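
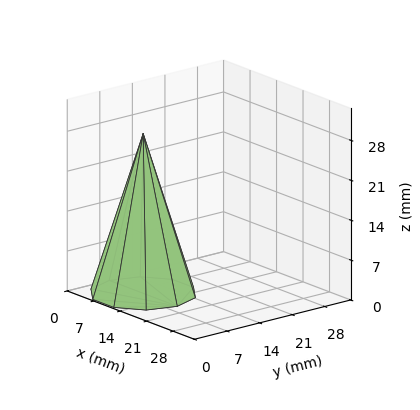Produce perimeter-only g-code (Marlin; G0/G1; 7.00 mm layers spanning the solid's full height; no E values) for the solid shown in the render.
Reading the render: the shape is a regular 10-sided pyramid, base circumscribed radius ≈ 9 mm, apex at z ≈ 28 mm (dimensions read to the nearest mm from the axis ticks). For the g-code, the solid's height is divided into equal slices at the stated Δz and each level perimeter traced with G1 moves after a G0 lift.

; perimeter-only toolpath
G21 ; units = mm
G90 ; absolute positioning
G28 ; home
; layer 1
G0 Z7.00
G0 X15.75 Y9.00
G1 X14.46 Y12.97
G1 X11.08 Y15.42
G1 X6.92 Y15.42
G1 X3.54 Y12.97
G1 X2.25 Y9.00
G1 X3.54 Y5.03
G1 X6.92 Y2.58
G1 X11.08 Y2.58
G1 X14.46 Y5.03
G1 X15.75 Y9.00
; layer 2
G0 Z14.00
G0 X13.50 Y9.00
G1 X12.64 Y11.64
G1 X10.39 Y13.28
G1 X7.61 Y13.28
G1 X5.36 Y11.64
G1 X4.50 Y9.00
G1 X5.36 Y6.36
G1 X7.61 Y4.72
G1 X10.39 Y4.72
G1 X12.64 Y6.36
G1 X13.50 Y9.00
; layer 3
G0 Z21.00
G0 X11.25 Y9.00
G1 X10.82 Y10.32
G1 X9.70 Y11.14
G1 X8.30 Y11.14
G1 X7.18 Y10.32
G1 X6.75 Y9.00
G1 X7.18 Y7.68
G1 X8.30 Y6.86
G1 X9.70 Y6.86
G1 X10.82 Y7.68
G1 X11.25 Y9.00
M2 ; end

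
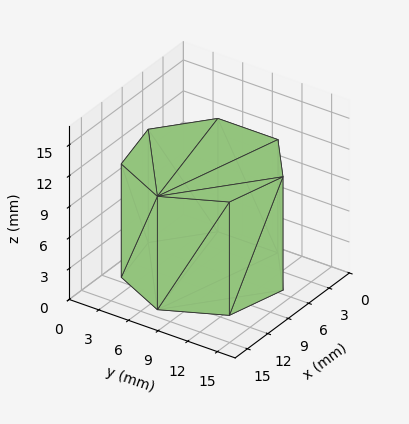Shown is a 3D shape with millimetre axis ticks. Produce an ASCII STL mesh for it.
Reading the render: the shape is a regular 7-sided prism (a cylinder approximated with 7 flat sides), circumscribed radius ≈ 7 mm, height ≈ 11 mm (dimensions read to the nearest mm from the axis ticks). For the STL, each face is triangulated and given an outward normal.

solid part
  facet normal 0.0000 0.0000 -1.0000
    outer loop
      vertex 5.44 13.82 0.00
      vertex 11.36 12.47 0.00
      vertex 14.00 7.00 0.00
    endloop
  endfacet
  facet normal 0.0000 0.0000 -1.0000
    outer loop
      vertex 0.69 10.04 0.00
      vertex 5.44 13.82 0.00
      vertex 14.00 7.00 0.00
    endloop
  endfacet
  facet normal 0.0000 0.0000 -1.0000
    outer loop
      vertex 0.69 3.96 0.00
      vertex 0.69 10.04 0.00
      vertex 14.00 7.00 0.00
    endloop
  endfacet
  facet normal 0.0000 0.0000 -1.0000
    outer loop
      vertex 5.44 0.18 0.00
      vertex 0.69 3.96 0.00
      vertex 14.00 7.00 0.00
    endloop
  endfacet
  facet normal 0.0000 0.0000 -1.0000
    outer loop
      vertex 11.36 1.53 0.00
      vertex 5.44 0.18 0.00
      vertex 14.00 7.00 0.00
    endloop
  endfacet
  facet normal 0.0000 0.0000 1.0000
    outer loop
      vertex 14.00 7.00 11.00
      vertex 11.36 12.47 11.00
      vertex 5.44 13.82 11.00
    endloop
  endfacet
  facet normal 0.0000 0.0000 1.0000
    outer loop
      vertex 14.00 7.00 11.00
      vertex 5.44 13.82 11.00
      vertex 0.69 10.04 11.00
    endloop
  endfacet
  facet normal 0.0000 0.0000 1.0000
    outer loop
      vertex 14.00 7.00 11.00
      vertex 0.69 10.04 11.00
      vertex 0.69 3.96 11.00
    endloop
  endfacet
  facet normal 0.0000 0.0000 1.0000
    outer loop
      vertex 14.00 7.00 11.00
      vertex 0.69 3.96 11.00
      vertex 5.44 0.18 11.00
    endloop
  endfacet
  facet normal 0.0000 0.0000 1.0000
    outer loop
      vertex 14.00 7.00 11.00
      vertex 5.44 0.18 11.00
      vertex 11.36 1.53 11.00
    endloop
  endfacet
  facet normal 0.9006 0.4347 0.0000
    outer loop
      vertex 14.00 7.00 0.00
      vertex 11.36 12.47 0.00
      vertex 11.36 12.47 11.00
    endloop
  endfacet
  facet normal 0.9006 0.4347 0.0000
    outer loop
      vertex 14.00 7.00 0.00
      vertex 11.36 12.47 11.00
      vertex 14.00 7.00 11.00
    endloop
  endfacet
  facet normal 0.2223 0.9750 0.0000
    outer loop
      vertex 11.36 12.47 0.00
      vertex 5.44 13.82 0.00
      vertex 5.44 13.82 11.00
    endloop
  endfacet
  facet normal 0.2223 0.9750 0.0000
    outer loop
      vertex 11.36 12.47 0.00
      vertex 5.44 13.82 11.00
      vertex 11.36 12.47 11.00
    endloop
  endfacet
  facet normal -0.6227 0.7825 0.0000
    outer loop
      vertex 5.44 13.82 0.00
      vertex 0.69 10.04 0.00
      vertex 0.69 10.04 11.00
    endloop
  endfacet
  facet normal -0.6227 0.7825 0.0000
    outer loop
      vertex 5.44 13.82 0.00
      vertex 0.69 10.04 11.00
      vertex 5.44 13.82 11.00
    endloop
  endfacet
  facet normal -1.0000 0.0000 0.0000
    outer loop
      vertex 0.69 10.04 0.00
      vertex 0.69 3.96 0.00
      vertex 0.69 3.96 11.00
    endloop
  endfacet
  facet normal -1.0000 0.0000 0.0000
    outer loop
      vertex 0.69 10.04 0.00
      vertex 0.69 3.96 11.00
      vertex 0.69 10.04 11.00
    endloop
  endfacet
  facet normal -0.6227 -0.7825 0.0000
    outer loop
      vertex 0.69 3.96 0.00
      vertex 5.44 0.18 0.00
      vertex 5.44 0.18 11.00
    endloop
  endfacet
  facet normal -0.6227 -0.7825 0.0000
    outer loop
      vertex 0.69 3.96 0.00
      vertex 5.44 0.18 11.00
      vertex 0.69 3.96 11.00
    endloop
  endfacet
  facet normal 0.2223 -0.9750 0.0000
    outer loop
      vertex 5.44 0.18 0.00
      vertex 11.36 1.53 0.00
      vertex 11.36 1.53 11.00
    endloop
  endfacet
  facet normal 0.2223 -0.9750 0.0000
    outer loop
      vertex 5.44 0.18 0.00
      vertex 11.36 1.53 11.00
      vertex 5.44 0.18 11.00
    endloop
  endfacet
  facet normal 0.9006 -0.4347 0.0000
    outer loop
      vertex 11.36 1.53 0.00
      vertex 14.00 7.00 0.00
      vertex 14.00 7.00 11.00
    endloop
  endfacet
  facet normal 0.9006 -0.4347 0.0000
    outer loop
      vertex 11.36 1.53 0.00
      vertex 14.00 7.00 11.00
      vertex 11.36 1.53 11.00
    endloop
  endfacet
endsolid part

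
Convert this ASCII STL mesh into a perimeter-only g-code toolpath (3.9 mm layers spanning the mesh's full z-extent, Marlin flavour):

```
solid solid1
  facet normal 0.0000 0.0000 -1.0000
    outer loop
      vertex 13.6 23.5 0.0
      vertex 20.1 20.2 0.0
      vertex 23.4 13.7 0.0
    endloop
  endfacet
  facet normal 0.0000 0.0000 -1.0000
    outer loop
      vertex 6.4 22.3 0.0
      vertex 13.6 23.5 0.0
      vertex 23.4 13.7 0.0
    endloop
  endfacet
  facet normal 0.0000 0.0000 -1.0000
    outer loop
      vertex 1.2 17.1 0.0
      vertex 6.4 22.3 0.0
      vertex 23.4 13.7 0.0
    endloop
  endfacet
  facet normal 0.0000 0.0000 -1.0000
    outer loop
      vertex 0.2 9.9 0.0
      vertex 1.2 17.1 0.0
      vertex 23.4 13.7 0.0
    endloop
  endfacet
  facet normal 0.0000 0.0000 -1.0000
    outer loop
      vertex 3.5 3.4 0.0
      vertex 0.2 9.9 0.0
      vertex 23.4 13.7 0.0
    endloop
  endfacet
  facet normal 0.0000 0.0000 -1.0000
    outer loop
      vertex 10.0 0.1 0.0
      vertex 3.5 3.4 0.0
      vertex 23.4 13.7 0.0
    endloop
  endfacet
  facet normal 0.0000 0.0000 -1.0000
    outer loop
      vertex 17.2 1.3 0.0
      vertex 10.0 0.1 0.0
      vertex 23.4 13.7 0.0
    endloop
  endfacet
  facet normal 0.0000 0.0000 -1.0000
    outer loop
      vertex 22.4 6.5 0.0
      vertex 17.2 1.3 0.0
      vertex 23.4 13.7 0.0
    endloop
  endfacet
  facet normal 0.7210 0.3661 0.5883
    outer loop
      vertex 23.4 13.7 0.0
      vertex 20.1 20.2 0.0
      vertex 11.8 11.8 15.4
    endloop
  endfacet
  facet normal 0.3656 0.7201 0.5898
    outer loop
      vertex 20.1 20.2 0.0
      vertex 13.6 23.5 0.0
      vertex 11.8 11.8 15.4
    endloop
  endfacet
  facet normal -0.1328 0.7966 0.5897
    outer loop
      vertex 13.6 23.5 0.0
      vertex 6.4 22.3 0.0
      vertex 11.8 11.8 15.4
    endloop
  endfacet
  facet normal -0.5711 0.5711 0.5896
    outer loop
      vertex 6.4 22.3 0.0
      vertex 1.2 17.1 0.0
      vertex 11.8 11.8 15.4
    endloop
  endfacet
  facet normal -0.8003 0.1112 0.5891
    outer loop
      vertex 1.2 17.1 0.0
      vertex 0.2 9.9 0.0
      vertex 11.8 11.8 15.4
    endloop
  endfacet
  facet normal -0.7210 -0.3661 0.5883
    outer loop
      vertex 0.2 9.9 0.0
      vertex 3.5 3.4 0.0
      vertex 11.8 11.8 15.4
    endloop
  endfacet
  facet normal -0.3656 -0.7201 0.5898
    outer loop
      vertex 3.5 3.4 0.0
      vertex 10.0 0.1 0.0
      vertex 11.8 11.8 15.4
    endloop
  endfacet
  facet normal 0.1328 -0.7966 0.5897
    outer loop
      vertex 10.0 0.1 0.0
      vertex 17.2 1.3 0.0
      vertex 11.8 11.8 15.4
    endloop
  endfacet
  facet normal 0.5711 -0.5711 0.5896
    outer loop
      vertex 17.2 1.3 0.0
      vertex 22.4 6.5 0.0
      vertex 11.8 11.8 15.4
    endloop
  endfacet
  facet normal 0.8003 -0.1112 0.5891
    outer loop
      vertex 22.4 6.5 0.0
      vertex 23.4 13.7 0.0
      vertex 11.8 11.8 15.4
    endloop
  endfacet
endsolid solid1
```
; perimeter-only toolpath
G21 ; units = mm
G90 ; absolute positioning
G28 ; home
; layer 1
G0 Z3.9
G0 X20.5 Y13.2
G1 X18.0 Y18.1
G1 X13.1 Y20.6
G1 X7.8 Y19.7
G1 X3.9 Y15.8
G1 X3.1 Y10.4
G1 X5.6 Y5.5
G1 X10.4 Y3.0
G1 X15.8 Y3.9
G1 X19.7 Y7.8
G1 X20.5 Y13.2
; layer 2
G0 Z7.7
G0 X17.6 Y12.8
G1 X16.0 Y16.0
G1 X12.7 Y17.6
G1 X9.1 Y17.1
G1 X6.5 Y14.5
G1 X6.0 Y10.9
G1 X7.7 Y7.6
G1 X10.9 Y6.0
G1 X14.5 Y6.6
G1 X17.1 Y9.2
G1 X17.6 Y12.8
; layer 3
G0 Z11.6
G0 X14.7 Y12.3
G1 X13.9 Y13.9
G1 X12.3 Y14.7
G1 X10.5 Y14.4
G1 X9.2 Y13.1
G1 X8.9 Y11.3
G1 X9.7 Y9.7
G1 X11.4 Y8.9
G1 X13.2 Y9.2
G1 X14.5 Y10.5
G1 X14.7 Y12.3
M2 ; end

The solid is a regular 10-sided pyramid, base circumscribed radius ≈ 11.8 mm, apex at z ≈ 15.4 mm. Slicing at Δz = 3.9 mm — 4 equal slices spanning the solid's height, so layer i sits at z = i·h/4 — gives 3 non-empty perimeters. Each is a 10-segment closed polygon; G0 lifts to the layer z and rapids to the start vertex, then G1 traces the edges. The cross-section shrinks linearly with z (the slice at the apex is degenerate and omitted).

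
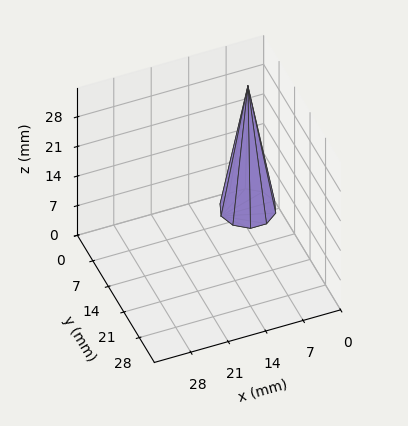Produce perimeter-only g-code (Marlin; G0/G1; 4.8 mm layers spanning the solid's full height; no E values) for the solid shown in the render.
Reading the render: the shape is a regular 10-sided pyramid, base circumscribed radius ≈ 5 mm, apex at z ≈ 29 mm (dimensions read to the nearest mm from the axis ticks). For the g-code, the solid's height is divided into equal slices at the stated Δz and each level perimeter traced with G1 moves after a G0 lift.

; perimeter-only toolpath
G21 ; units = mm
G90 ; absolute positioning
G28 ; home
; layer 1
G0 Z4.8
G0 X9.2 Y5.0
G1 X8.3 Y7.4
G1 X6.2 Y9.0
G1 X3.8 Y9.0
G1 X1.7 Y7.4
G1 X0.8 Y5.0
G1 X1.7 Y2.6
G1 X3.8 Y1.0
G1 X6.2 Y1.0
G1 X8.3 Y2.6
G1 X9.2 Y5.0
; layer 2
G0 Z9.7
G0 X8.3 Y5.0
G1 X7.7 Y6.9
G1 X6.0 Y8.2
G1 X4.0 Y8.2
G1 X2.3 Y6.9
G1 X1.7 Y5.0
G1 X2.3 Y3.1
G1 X4.0 Y1.8
G1 X6.0 Y1.8
G1 X7.7 Y3.1
G1 X8.3 Y5.0
; layer 3
G0 Z14.5
G0 X7.5 Y5.0
G1 X7.0 Y6.5
G1 X5.8 Y7.4
G1 X4.2 Y7.4
G1 X3.0 Y6.5
G1 X2.5 Y5.0
G1 X3.0 Y3.5
G1 X4.2 Y2.6
G1 X5.8 Y2.6
G1 X7.0 Y3.5
G1 X7.5 Y5.0
; layer 4
G0 Z19.3
G0 X6.7 Y5.0
G1 X6.3 Y6.0
G1 X5.5 Y6.6
G1 X4.5 Y6.6
G1 X3.7 Y6.0
G1 X3.3 Y5.0
G1 X3.7 Y4.0
G1 X4.5 Y3.4
G1 X5.5 Y3.4
G1 X6.3 Y4.0
G1 X6.7 Y5.0
; layer 5
G0 Z24.2
G0 X5.8 Y5.0
G1 X5.7 Y5.5
G1 X5.2 Y5.8
G1 X4.8 Y5.8
G1 X4.3 Y5.5
G1 X4.2 Y5.0
G1 X4.3 Y4.5
G1 X4.8 Y4.2
G1 X5.2 Y4.2
G1 X5.7 Y4.5
G1 X5.8 Y5.0
M2 ; end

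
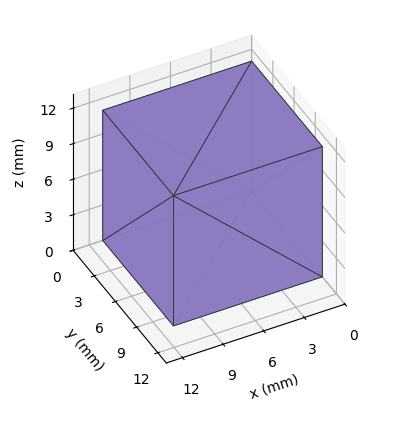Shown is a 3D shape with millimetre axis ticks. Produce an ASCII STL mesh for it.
Reading the render: the shape is a rectangular box, roughly 11 × 10 mm footprint and 11 mm tall (dimensions read to the nearest mm from the axis ticks). For the STL, each face is triangulated and given an outward normal.

solid part
  facet normal 0.0000 0.0000 -1.0000
    outer loop
      vertex 11.000 10.000 0.000
      vertex 11.000 0.000 0.000
      vertex 0.000 0.000 0.000
    endloop
  endfacet
  facet normal 0.0000 0.0000 -1.0000
    outer loop
      vertex 0.000 10.000 0.000
      vertex 11.000 10.000 0.000
      vertex 0.000 0.000 0.000
    endloop
  endfacet
  facet normal 0.0000 0.0000 1.0000
    outer loop
      vertex 0.000 0.000 11.000
      vertex 11.000 0.000 11.000
      vertex 11.000 10.000 11.000
    endloop
  endfacet
  facet normal 0.0000 0.0000 1.0000
    outer loop
      vertex 0.000 0.000 11.000
      vertex 11.000 10.000 11.000
      vertex 0.000 10.000 11.000
    endloop
  endfacet
  facet normal 0.0000 -1.0000 0.0000
    outer loop
      vertex 0.000 0.000 0.000
      vertex 11.000 0.000 0.000
      vertex 11.000 0.000 11.000
    endloop
  endfacet
  facet normal 0.0000 -1.0000 0.0000
    outer loop
      vertex 0.000 0.000 0.000
      vertex 11.000 0.000 11.000
      vertex 0.000 0.000 11.000
    endloop
  endfacet
  facet normal 0.0000 1.0000 0.0000
    outer loop
      vertex 11.000 10.000 11.000
      vertex 11.000 10.000 0.000
      vertex 0.000 10.000 0.000
    endloop
  endfacet
  facet normal 0.0000 1.0000 0.0000
    outer loop
      vertex 0.000 10.000 11.000
      vertex 11.000 10.000 11.000
      vertex 0.000 10.000 0.000
    endloop
  endfacet
  facet normal -1.0000 0.0000 0.0000
    outer loop
      vertex 0.000 10.000 11.000
      vertex 0.000 10.000 0.000
      vertex 0.000 0.000 0.000
    endloop
  endfacet
  facet normal -1.0000 0.0000 0.0000
    outer loop
      vertex 0.000 0.000 11.000
      vertex 0.000 10.000 11.000
      vertex 0.000 0.000 0.000
    endloop
  endfacet
  facet normal 1.0000 0.0000 0.0000
    outer loop
      vertex 11.000 0.000 0.000
      vertex 11.000 10.000 0.000
      vertex 11.000 10.000 11.000
    endloop
  endfacet
  facet normal 1.0000 0.0000 0.0000
    outer loop
      vertex 11.000 0.000 0.000
      vertex 11.000 10.000 11.000
      vertex 11.000 0.000 11.000
    endloop
  endfacet
endsolid part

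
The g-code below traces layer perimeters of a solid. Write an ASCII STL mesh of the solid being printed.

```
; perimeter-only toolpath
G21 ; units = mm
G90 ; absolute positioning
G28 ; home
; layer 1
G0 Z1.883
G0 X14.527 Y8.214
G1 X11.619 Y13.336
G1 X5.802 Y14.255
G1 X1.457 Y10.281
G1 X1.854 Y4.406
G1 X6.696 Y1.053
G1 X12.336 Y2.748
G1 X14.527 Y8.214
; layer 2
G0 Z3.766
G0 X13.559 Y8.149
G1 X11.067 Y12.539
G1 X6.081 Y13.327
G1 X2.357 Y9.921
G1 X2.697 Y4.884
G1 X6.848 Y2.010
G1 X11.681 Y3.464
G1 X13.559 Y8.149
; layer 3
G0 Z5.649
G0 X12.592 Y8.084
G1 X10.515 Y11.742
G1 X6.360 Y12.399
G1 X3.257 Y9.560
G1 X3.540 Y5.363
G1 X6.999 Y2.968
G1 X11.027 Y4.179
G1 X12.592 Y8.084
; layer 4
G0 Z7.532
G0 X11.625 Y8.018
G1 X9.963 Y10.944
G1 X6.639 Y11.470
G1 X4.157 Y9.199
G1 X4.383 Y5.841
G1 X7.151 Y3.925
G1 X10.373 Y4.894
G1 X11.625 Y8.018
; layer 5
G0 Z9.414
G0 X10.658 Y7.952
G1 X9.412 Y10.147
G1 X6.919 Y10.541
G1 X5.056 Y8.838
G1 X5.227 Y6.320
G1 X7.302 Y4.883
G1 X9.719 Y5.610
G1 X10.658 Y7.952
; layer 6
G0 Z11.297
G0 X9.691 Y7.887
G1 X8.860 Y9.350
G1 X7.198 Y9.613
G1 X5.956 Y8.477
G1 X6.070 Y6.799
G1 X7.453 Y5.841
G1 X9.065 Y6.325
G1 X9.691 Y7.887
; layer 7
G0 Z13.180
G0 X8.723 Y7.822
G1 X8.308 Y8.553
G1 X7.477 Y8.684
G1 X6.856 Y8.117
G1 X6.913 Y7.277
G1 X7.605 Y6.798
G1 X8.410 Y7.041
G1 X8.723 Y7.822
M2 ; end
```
solid part
  facet normal 0.0000 0.0000 -1.0000
    outer loop
      vertex 5.523 15.184 0.000
      vertex 12.171 14.133 0.000
      vertex 15.494 8.280 0.000
    endloop
  endfacet
  facet normal 0.0000 0.0000 -1.0000
    outer loop
      vertex 0.557 10.642 0.000
      vertex 5.523 15.184 0.000
      vertex 15.494 8.280 0.000
    endloop
  endfacet
  facet normal 0.0000 0.0000 -1.0000
    outer loop
      vertex 1.011 3.927 0.000
      vertex 0.557 10.642 0.000
      vertex 15.494 8.280 0.000
    endloop
  endfacet
  facet normal 0.0000 0.0000 -1.0000
    outer loop
      vertex 6.545 0.095 0.000
      vertex 1.011 3.927 0.000
      vertex 15.494 8.280 0.000
    endloop
  endfacet
  facet normal 0.0000 0.0000 -1.0000
    outer loop
      vertex 12.990 2.033 0.000
      vertex 6.545 0.095 0.000
      vertex 15.494 8.280 0.000
    endloop
  endfacet
  facet normal 0.7889 0.4479 0.4208
    outer loop
      vertex 15.494 8.280 0.000
      vertex 12.171 14.133 0.000
      vertex 7.756 7.756 15.063
    endloop
  endfacet
  facet normal 0.1417 0.8960 0.4208
    outer loop
      vertex 12.171 14.133 0.000
      vertex 5.523 15.184 0.000
      vertex 7.756 7.756 15.063
    endloop
  endfacet
  facet normal -0.6122 0.6694 0.4208
    outer loop
      vertex 5.523 15.184 0.000
      vertex 0.557 10.642 0.000
      vertex 7.756 7.756 15.063
    endloop
  endfacet
  facet normal -0.9051 -0.0612 0.4208
    outer loop
      vertex 0.557 10.642 0.000
      vertex 1.011 3.927 0.000
      vertex 7.756 7.756 15.063
    endloop
  endfacet
  facet normal -0.5164 -0.7458 0.4208
    outer loop
      vertex 1.011 3.927 0.000
      vertex 6.545 0.095 0.000
      vertex 7.756 7.756 15.063
    endloop
  endfacet
  facet normal 0.2612 -0.8687 0.4208
    outer loop
      vertex 6.545 0.095 0.000
      vertex 12.990 2.033 0.000
      vertex 7.756 7.756 15.063
    endloop
  endfacet
  facet normal 0.8420 -0.3375 0.4208
    outer loop
      vertex 12.990 2.033 0.000
      vertex 15.494 8.280 0.000
      vertex 7.756 7.756 15.063
    endloop
  endfacet
endsolid part

The G0 Z moves step by Δz≈1.883 mm. The G1 loops shrink linearly with z, so the solid tapers from its base footprint up to z≈15.1. Closing with a flat bottom cap and the tapered top and triangulating gives 12 facets — a regular 7-sided pyramid, base circumscribed radius ≈ 7.76 mm, apex at z ≈ 15.1 mm.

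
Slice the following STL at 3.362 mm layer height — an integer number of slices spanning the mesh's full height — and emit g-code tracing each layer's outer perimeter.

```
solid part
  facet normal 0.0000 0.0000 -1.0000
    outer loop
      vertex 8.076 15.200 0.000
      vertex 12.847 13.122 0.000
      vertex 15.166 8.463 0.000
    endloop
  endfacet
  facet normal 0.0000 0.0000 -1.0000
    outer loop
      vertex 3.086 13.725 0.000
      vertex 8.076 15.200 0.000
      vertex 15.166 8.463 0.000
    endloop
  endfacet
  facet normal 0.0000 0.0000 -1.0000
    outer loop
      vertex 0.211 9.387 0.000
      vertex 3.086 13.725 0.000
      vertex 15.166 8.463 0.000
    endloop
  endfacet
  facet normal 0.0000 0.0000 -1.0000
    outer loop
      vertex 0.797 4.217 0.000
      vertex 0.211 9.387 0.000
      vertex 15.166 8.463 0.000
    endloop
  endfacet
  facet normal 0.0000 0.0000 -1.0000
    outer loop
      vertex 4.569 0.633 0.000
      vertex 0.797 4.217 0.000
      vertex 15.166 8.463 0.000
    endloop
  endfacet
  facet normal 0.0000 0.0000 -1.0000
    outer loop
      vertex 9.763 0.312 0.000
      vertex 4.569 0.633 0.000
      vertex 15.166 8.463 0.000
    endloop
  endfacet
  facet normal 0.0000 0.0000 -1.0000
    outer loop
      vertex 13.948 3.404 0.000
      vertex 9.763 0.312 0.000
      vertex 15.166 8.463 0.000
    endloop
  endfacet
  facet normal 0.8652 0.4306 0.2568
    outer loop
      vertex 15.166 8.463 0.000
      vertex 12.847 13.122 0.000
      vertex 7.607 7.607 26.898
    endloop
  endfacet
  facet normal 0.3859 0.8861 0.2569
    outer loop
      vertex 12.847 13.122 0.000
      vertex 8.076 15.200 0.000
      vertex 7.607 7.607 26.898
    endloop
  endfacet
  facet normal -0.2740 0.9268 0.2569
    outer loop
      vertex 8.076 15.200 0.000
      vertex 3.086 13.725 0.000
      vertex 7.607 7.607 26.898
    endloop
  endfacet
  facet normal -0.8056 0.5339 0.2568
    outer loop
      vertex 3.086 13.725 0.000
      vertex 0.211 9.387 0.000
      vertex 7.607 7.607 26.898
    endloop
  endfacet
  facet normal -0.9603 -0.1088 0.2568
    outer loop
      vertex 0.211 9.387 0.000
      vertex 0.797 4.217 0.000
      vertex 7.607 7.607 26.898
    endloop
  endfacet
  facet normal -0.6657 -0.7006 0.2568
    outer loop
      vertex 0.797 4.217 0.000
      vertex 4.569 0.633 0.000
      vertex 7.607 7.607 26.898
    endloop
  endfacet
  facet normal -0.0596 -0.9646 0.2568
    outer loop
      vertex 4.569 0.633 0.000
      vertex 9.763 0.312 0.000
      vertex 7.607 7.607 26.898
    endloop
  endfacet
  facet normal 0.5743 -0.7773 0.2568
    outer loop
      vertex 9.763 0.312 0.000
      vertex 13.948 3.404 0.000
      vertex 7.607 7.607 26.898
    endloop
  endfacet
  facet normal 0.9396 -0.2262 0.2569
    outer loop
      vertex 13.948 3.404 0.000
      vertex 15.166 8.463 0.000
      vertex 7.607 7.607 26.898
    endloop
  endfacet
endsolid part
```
; perimeter-only toolpath
G21 ; units = mm
G90 ; absolute positioning
G28 ; home
; layer 1
G0 Z3.362
G0 X14.221 Y8.356
G1 X12.192 Y12.433
G1 X8.017 Y14.251
G1 X3.651 Y12.960
G1 X1.135 Y9.165
G1 X1.648 Y4.641
G1 X4.949 Y1.505
G1 X9.493 Y1.224
G1 X13.155 Y3.929
G1 X14.221 Y8.356
; layer 2
G0 Z6.724
G0 X13.276 Y8.249
G1 X11.537 Y11.743
G1 X7.959 Y13.302
G1 X4.216 Y12.195
G1 X2.060 Y8.942
G1 X2.500 Y5.064
G1 X5.329 Y2.377
G1 X9.224 Y2.136
G1 X12.363 Y4.455
G1 X13.276 Y8.249
; layer 3
G0 Z10.087
G0 X12.331 Y8.142
G1 X10.882 Y11.054
G1 X7.900 Y12.353
G1 X4.781 Y11.431
G1 X2.985 Y8.720
G1 X3.351 Y5.488
G1 X5.708 Y3.248
G1 X8.954 Y3.048
G1 X11.570 Y4.980
G1 X12.331 Y8.142
; layer 4
G0 Z13.449
G0 X11.386 Y8.035
G1 X10.227 Y10.364
G1 X7.841 Y11.403
G1 X5.346 Y10.666
G1 X3.909 Y8.497
G1 X4.202 Y5.912
G1 X6.088 Y4.120
G1 X8.685 Y3.960
G1 X10.777 Y5.505
G1 X11.386 Y8.035
; layer 5
G0 Z16.811
G0 X10.442 Y7.928
G1 X9.572 Y9.675
G1 X7.783 Y10.454
G1 X5.912 Y9.901
G1 X4.834 Y8.274
G1 X5.053 Y6.336
G1 X6.468 Y4.992
G1 X8.416 Y4.871
G1 X9.985 Y6.031
G1 X10.442 Y7.928
; layer 6
G0 Z20.174
G0 X9.497 Y7.821
G1 X8.917 Y8.986
G1 X7.724 Y9.505
G1 X6.477 Y9.136
G1 X5.758 Y8.052
G1 X5.905 Y6.760
G1 X6.848 Y5.864
G1 X8.146 Y5.783
G1 X9.192 Y6.556
G1 X9.497 Y7.821
; layer 7
G0 Z23.536
G0 X8.552 Y7.714
G1 X8.262 Y8.296
G1 X7.666 Y8.556
G1 X7.042 Y8.372
G1 X6.683 Y7.830
G1 X6.756 Y7.183
G1 X7.227 Y6.735
G1 X7.877 Y6.695
G1 X8.400 Y7.082
G1 X8.552 Y7.714
M2 ; end

The solid is a regular 9-sided pyramid, base circumscribed radius ≈ 7.61 mm, apex at z ≈ 26.9 mm. Slicing at Δz = 3.362 mm — 8 equal slices spanning the solid's height, so layer i sits at z = i·h/8 — gives 7 non-empty perimeters. Each is a 9-segment closed polygon; G0 lifts to the layer z and rapids to the start vertex, then G1 traces the edges. The cross-section shrinks linearly with z (the slice at the apex is degenerate and omitted).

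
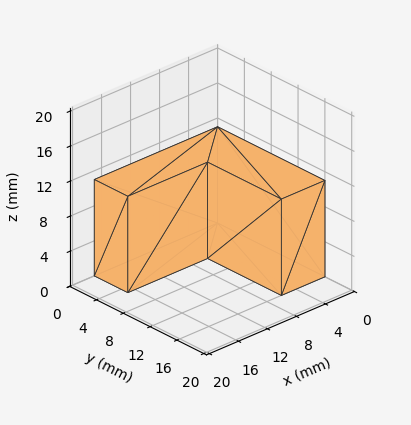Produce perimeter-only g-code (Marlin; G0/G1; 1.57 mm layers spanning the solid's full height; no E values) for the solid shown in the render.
Reading the render: the shape is an L-shaped prism: outer 17 × 16 mm, arm thicknesses ≈ 5 mm (horizontal) and 6 mm (vertical), extruded 11 mm in z (dimensions read to the nearest mm from the axis ticks). For the g-code, the solid's height is divided into equal slices at the stated Δz and each level perimeter traced with G1 moves after a G0 lift.

; perimeter-only toolpath
G21 ; units = mm
G90 ; absolute positioning
G28 ; home
; layer 1
G0 Z1.57
G0 X0.00 Y0.00
G1 X17.00 Y0.00
G1 X17.00 Y5.00
G1 X6.00 Y5.00
G1 X6.00 Y16.00
G1 X0.00 Y16.00
G1 X0.00 Y0.00
; layer 2
G0 Z3.14
G0 X0.00 Y0.00
G1 X17.00 Y0.00
G1 X17.00 Y5.00
G1 X6.00 Y5.00
G1 X6.00 Y16.00
G1 X0.00 Y16.00
G1 X0.00 Y0.00
; layer 3
G0 Z4.71
G0 X0.00 Y0.00
G1 X17.00 Y0.00
G1 X17.00 Y5.00
G1 X6.00 Y5.00
G1 X6.00 Y16.00
G1 X0.00 Y16.00
G1 X0.00 Y0.00
; layer 4
G0 Z6.29
G0 X0.00 Y0.00
G1 X17.00 Y0.00
G1 X17.00 Y5.00
G1 X6.00 Y5.00
G1 X6.00 Y16.00
G1 X0.00 Y16.00
G1 X0.00 Y0.00
; layer 5
G0 Z7.86
G0 X0.00 Y0.00
G1 X17.00 Y0.00
G1 X17.00 Y5.00
G1 X6.00 Y5.00
G1 X6.00 Y16.00
G1 X0.00 Y16.00
G1 X0.00 Y0.00
; layer 6
G0 Z9.43
G0 X0.00 Y0.00
G1 X17.00 Y0.00
G1 X17.00 Y5.00
G1 X6.00 Y5.00
G1 X6.00 Y16.00
G1 X0.00 Y16.00
G1 X0.00 Y0.00
; layer 7
G0 Z11.00
G0 X0.00 Y0.00
G1 X17.00 Y0.00
G1 X17.00 Y5.00
G1 X6.00 Y5.00
G1 X6.00 Y16.00
G1 X0.00 Y16.00
G1 X0.00 Y0.00
M2 ; end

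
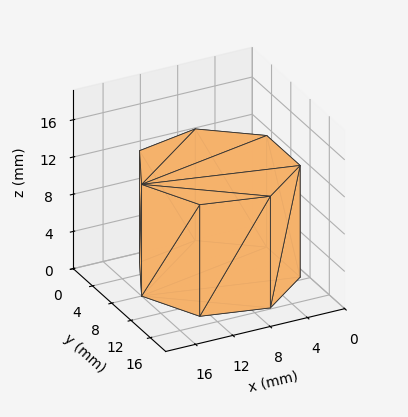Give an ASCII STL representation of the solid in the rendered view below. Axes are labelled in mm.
Reading the render: the shape is a regular 7-sided prism (a cylinder approximated with 7 flat sides), circumscribed radius ≈ 8 mm, height ≈ 12 mm (dimensions read to the nearest mm from the axis ticks). For the STL, each face is triangulated and given an outward normal.

solid part
  facet normal 0.0000 0.0000 -1.0000
    outer loop
      vertex 6.22 15.80 0.00
      vertex 12.99 14.25 0.00
      vertex 16.00 8.00 0.00
    endloop
  endfacet
  facet normal 0.0000 0.0000 -1.0000
    outer loop
      vertex 0.79 11.47 0.00
      vertex 6.22 15.80 0.00
      vertex 16.00 8.00 0.00
    endloop
  endfacet
  facet normal 0.0000 0.0000 -1.0000
    outer loop
      vertex 0.79 4.53 0.00
      vertex 0.79 11.47 0.00
      vertex 16.00 8.00 0.00
    endloop
  endfacet
  facet normal 0.0000 0.0000 -1.0000
    outer loop
      vertex 6.22 0.20 0.00
      vertex 0.79 4.53 0.00
      vertex 16.00 8.00 0.00
    endloop
  endfacet
  facet normal 0.0000 0.0000 -1.0000
    outer loop
      vertex 12.99 1.75 0.00
      vertex 6.22 0.20 0.00
      vertex 16.00 8.00 0.00
    endloop
  endfacet
  facet normal 0.0000 0.0000 1.0000
    outer loop
      vertex 16.00 8.00 12.00
      vertex 12.99 14.25 12.00
      vertex 6.22 15.80 12.00
    endloop
  endfacet
  facet normal 0.0000 0.0000 1.0000
    outer loop
      vertex 16.00 8.00 12.00
      vertex 6.22 15.80 12.00
      vertex 0.79 11.47 12.00
    endloop
  endfacet
  facet normal 0.0000 0.0000 1.0000
    outer loop
      vertex 16.00 8.00 12.00
      vertex 0.79 11.47 12.00
      vertex 0.79 4.53 12.00
    endloop
  endfacet
  facet normal 0.0000 0.0000 1.0000
    outer loop
      vertex 16.00 8.00 12.00
      vertex 0.79 4.53 12.00
      vertex 6.22 0.20 12.00
    endloop
  endfacet
  facet normal 0.0000 0.0000 1.0000
    outer loop
      vertex 16.00 8.00 12.00
      vertex 6.22 0.20 12.00
      vertex 12.99 1.75 12.00
    endloop
  endfacet
  facet normal 0.9010 0.4339 0.0000
    outer loop
      vertex 16.00 8.00 0.00
      vertex 12.99 14.25 0.00
      vertex 12.99 14.25 12.00
    endloop
  endfacet
  facet normal 0.9010 0.4339 0.0000
    outer loop
      vertex 16.00 8.00 0.00
      vertex 12.99 14.25 12.00
      vertex 16.00 8.00 12.00
    endloop
  endfacet
  facet normal 0.2232 0.9748 0.0000
    outer loop
      vertex 12.99 14.25 0.00
      vertex 6.22 15.80 0.00
      vertex 6.22 15.80 12.00
    endloop
  endfacet
  facet normal 0.2232 0.9748 0.0000
    outer loop
      vertex 12.99 14.25 0.00
      vertex 6.22 15.80 12.00
      vertex 12.99 14.25 12.00
    endloop
  endfacet
  facet normal -0.6235 0.7819 0.0000
    outer loop
      vertex 6.22 15.80 0.00
      vertex 0.79 11.47 0.00
      vertex 0.79 11.47 12.00
    endloop
  endfacet
  facet normal -0.6235 0.7819 0.0000
    outer loop
      vertex 6.22 15.80 0.00
      vertex 0.79 11.47 12.00
      vertex 6.22 15.80 12.00
    endloop
  endfacet
  facet normal -1.0000 0.0000 0.0000
    outer loop
      vertex 0.79 11.47 0.00
      vertex 0.79 4.53 0.00
      vertex 0.79 4.53 12.00
    endloop
  endfacet
  facet normal -1.0000 0.0000 0.0000
    outer loop
      vertex 0.79 11.47 0.00
      vertex 0.79 4.53 12.00
      vertex 0.79 11.47 12.00
    endloop
  endfacet
  facet normal -0.6235 -0.7819 0.0000
    outer loop
      vertex 0.79 4.53 0.00
      vertex 6.22 0.20 0.00
      vertex 6.22 0.20 12.00
    endloop
  endfacet
  facet normal -0.6235 -0.7819 0.0000
    outer loop
      vertex 0.79 4.53 0.00
      vertex 6.22 0.20 12.00
      vertex 0.79 4.53 12.00
    endloop
  endfacet
  facet normal 0.2232 -0.9748 0.0000
    outer loop
      vertex 6.22 0.20 0.00
      vertex 12.99 1.75 0.00
      vertex 12.99 1.75 12.00
    endloop
  endfacet
  facet normal 0.2232 -0.9748 0.0000
    outer loop
      vertex 6.22 0.20 0.00
      vertex 12.99 1.75 12.00
      vertex 6.22 0.20 12.00
    endloop
  endfacet
  facet normal 0.9010 -0.4339 0.0000
    outer loop
      vertex 12.99 1.75 0.00
      vertex 16.00 8.00 0.00
      vertex 16.00 8.00 12.00
    endloop
  endfacet
  facet normal 0.9010 -0.4339 0.0000
    outer loop
      vertex 12.99 1.75 0.00
      vertex 16.00 8.00 12.00
      vertex 12.99 1.75 12.00
    endloop
  endfacet
endsolid part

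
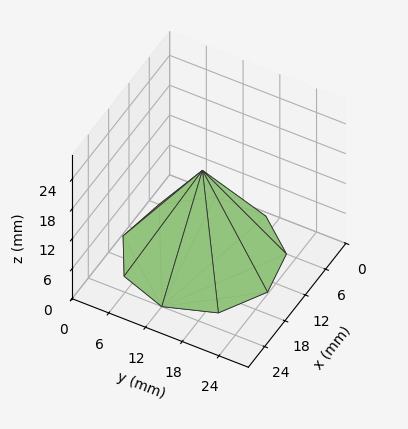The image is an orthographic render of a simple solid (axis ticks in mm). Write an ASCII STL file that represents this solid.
Reading the render: the shape is a regular 9-sided pyramid, base circumscribed radius ≈ 12 mm, apex at z ≈ 17 mm (dimensions read to the nearest mm from the axis ticks). For the STL, each face is triangulated and given an outward normal.

solid part
  facet normal 0.0000 0.0000 -1.0000
    outer loop
      vertex 14.1 23.8 0.0
      vertex 21.2 19.7 0.0
      vertex 24.0 12.0 0.0
    endloop
  endfacet
  facet normal 0.0000 0.0000 -1.0000
    outer loop
      vertex 6.0 22.4 0.0
      vertex 14.1 23.8 0.0
      vertex 24.0 12.0 0.0
    endloop
  endfacet
  facet normal 0.0000 0.0000 -1.0000
    outer loop
      vertex 0.7 16.1 0.0
      vertex 6.0 22.4 0.0
      vertex 24.0 12.0 0.0
    endloop
  endfacet
  facet normal 0.0000 0.0000 -1.0000
    outer loop
      vertex 0.7 7.9 0.0
      vertex 0.7 16.1 0.0
      vertex 24.0 12.0 0.0
    endloop
  endfacet
  facet normal 0.0000 0.0000 -1.0000
    outer loop
      vertex 6.0 1.6 0.0
      vertex 0.7 7.9 0.0
      vertex 24.0 12.0 0.0
    endloop
  endfacet
  facet normal 0.0000 0.0000 -1.0000
    outer loop
      vertex 14.1 0.2 0.0
      vertex 6.0 1.6 0.0
      vertex 24.0 12.0 0.0
    endloop
  endfacet
  facet normal 0.0000 0.0000 -1.0000
    outer loop
      vertex 21.2 4.3 0.0
      vertex 14.1 0.2 0.0
      vertex 24.0 12.0 0.0
    endloop
  endfacet
  facet normal 0.7831 0.2848 0.5528
    outer loop
      vertex 24.0 12.0 0.0
      vertex 21.2 19.7 0.0
      vertex 12.0 12.0 17.0
    endloop
  endfacet
  facet normal 0.4168 0.7218 0.5525
    outer loop
      vertex 21.2 19.7 0.0
      vertex 14.1 23.8 0.0
      vertex 12.0 12.0 17.0
    endloop
  endfacet
  facet normal -0.1420 0.8213 0.5525
    outer loop
      vertex 14.1 23.8 0.0
      vertex 6.0 22.4 0.0
      vertex 12.0 12.0 17.0
    endloop
  endfacet
  facet normal -0.6375 0.5363 0.5531
    outer loop
      vertex 6.0 22.4 0.0
      vertex 0.7 16.1 0.0
      vertex 12.0 12.0 17.0
    endloop
  endfacet
  facet normal -0.8328 0.0000 0.5536
    outer loop
      vertex 0.7 16.1 0.0
      vertex 0.7 7.9 0.0
      vertex 12.0 12.0 17.0
    endloop
  endfacet
  facet normal -0.6375 -0.5363 0.5531
    outer loop
      vertex 0.7 7.9 0.0
      vertex 6.0 1.6 0.0
      vertex 12.0 12.0 17.0
    endloop
  endfacet
  facet normal -0.1420 -0.8213 0.5525
    outer loop
      vertex 6.0 1.6 0.0
      vertex 14.1 0.2 0.0
      vertex 12.0 12.0 17.0
    endloop
  endfacet
  facet normal 0.4168 -0.7218 0.5525
    outer loop
      vertex 14.1 0.2 0.0
      vertex 21.2 4.3 0.0
      vertex 12.0 12.0 17.0
    endloop
  endfacet
  facet normal 0.7831 -0.2848 0.5528
    outer loop
      vertex 21.2 4.3 0.0
      vertex 24.0 12.0 0.0
      vertex 12.0 12.0 17.0
    endloop
  endfacet
endsolid part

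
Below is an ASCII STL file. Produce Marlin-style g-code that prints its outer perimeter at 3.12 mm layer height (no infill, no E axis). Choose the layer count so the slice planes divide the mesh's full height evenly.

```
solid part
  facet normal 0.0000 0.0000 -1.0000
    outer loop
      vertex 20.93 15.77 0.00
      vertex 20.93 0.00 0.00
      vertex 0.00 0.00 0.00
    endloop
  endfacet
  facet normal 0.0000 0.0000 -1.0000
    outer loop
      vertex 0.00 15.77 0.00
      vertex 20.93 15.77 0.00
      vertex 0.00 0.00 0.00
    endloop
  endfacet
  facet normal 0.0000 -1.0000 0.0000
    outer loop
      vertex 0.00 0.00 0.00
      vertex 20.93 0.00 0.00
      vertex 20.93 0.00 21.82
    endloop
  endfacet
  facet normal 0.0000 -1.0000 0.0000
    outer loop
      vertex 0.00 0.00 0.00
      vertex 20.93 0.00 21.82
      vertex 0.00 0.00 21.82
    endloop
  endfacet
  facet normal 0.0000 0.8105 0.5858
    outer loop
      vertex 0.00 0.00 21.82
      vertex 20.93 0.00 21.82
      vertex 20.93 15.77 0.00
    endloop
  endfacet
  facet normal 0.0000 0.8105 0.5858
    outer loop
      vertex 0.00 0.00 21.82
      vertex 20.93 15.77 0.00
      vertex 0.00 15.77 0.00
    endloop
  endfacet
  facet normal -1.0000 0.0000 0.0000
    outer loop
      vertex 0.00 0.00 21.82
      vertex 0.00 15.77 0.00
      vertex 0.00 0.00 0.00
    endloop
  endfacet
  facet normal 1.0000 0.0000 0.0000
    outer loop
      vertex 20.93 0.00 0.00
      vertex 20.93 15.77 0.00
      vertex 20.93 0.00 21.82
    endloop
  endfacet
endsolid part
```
; perimeter-only toolpath
G21 ; units = mm
G90 ; absolute positioning
G28 ; home
; layer 1
G0 Z3.12
G0 X0.00 Y0.00
G1 X20.93 Y0.00
G1 X20.93 Y13.52
G1 X0.00 Y13.52
G1 X0.00 Y0.00
; layer 2
G0 Z6.23
G0 X0.00 Y0.00
G1 X20.93 Y0.00
G1 X20.93 Y11.26
G1 X0.00 Y11.26
G1 X0.00 Y0.00
; layer 3
G0 Z9.35
G0 X0.00 Y0.00
G1 X20.93 Y0.00
G1 X20.93 Y9.01
G1 X0.00 Y9.01
G1 X0.00 Y0.00
; layer 4
G0 Z12.47
G0 X0.00 Y0.00
G1 X20.93 Y0.00
G1 X20.93 Y6.76
G1 X0.00 Y6.76
G1 X0.00 Y0.00
; layer 5
G0 Z15.59
G0 X0.00 Y0.00
G1 X20.93 Y0.00
G1 X20.93 Y4.51
G1 X0.00 Y4.51
G1 X0.00 Y0.00
; layer 6
G0 Z18.70
G0 X0.00 Y0.00
G1 X20.93 Y0.00
G1 X20.93 Y2.25
G1 X0.00 Y2.25
G1 X0.00 Y0.00
M2 ; end

The solid is a wedge (ramp): 20.9 × 15.8 mm base, rising to 21.8 mm along the y=0 edge and sloping linearly to z=0 at y=15.8. Slicing at Δz = 3.12 mm — 7 equal slices spanning the solid's height, so layer i sits at z = i·h/7 — gives 6 non-empty perimeters. Each is a 4-segment closed polygon; G0 lifts to the layer z and rapids to the start vertex, then G1 traces the edges. The cross-section shrinks linearly with z (the slice at the apex is degenerate and omitted).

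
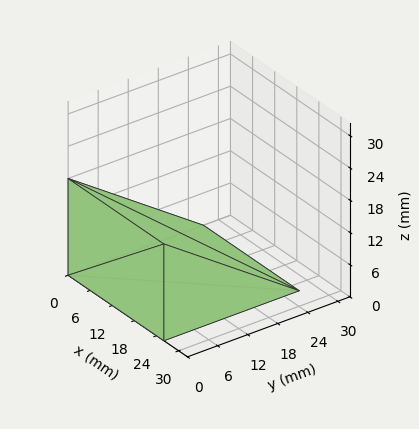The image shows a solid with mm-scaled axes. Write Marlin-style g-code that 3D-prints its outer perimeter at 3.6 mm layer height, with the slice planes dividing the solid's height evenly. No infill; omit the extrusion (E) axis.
Reading the render: the shape is a wedge (ramp): 26 × 27 mm base, rising to 18 mm along the y=0 edge and sloping linearly to z=0 at y=27 (dimensions read to the nearest mm from the axis ticks). For the g-code, the solid's height is divided into equal slices at the stated Δz and each level perimeter traced with G1 moves after a G0 lift.

; perimeter-only toolpath
G21 ; units = mm
G90 ; absolute positioning
G28 ; home
; layer 1
G0 Z3.6
G0 X0.0 Y0.0
G1 X26.0 Y0.0
G1 X26.0 Y21.6
G1 X0.0 Y21.6
G1 X0.0 Y0.0
; layer 2
G0 Z7.2
G0 X0.0 Y0.0
G1 X26.0 Y0.0
G1 X26.0 Y16.2
G1 X0.0 Y16.2
G1 X0.0 Y0.0
; layer 3
G0 Z10.8
G0 X0.0 Y0.0
G1 X26.0 Y0.0
G1 X26.0 Y10.8
G1 X0.0 Y10.8
G1 X0.0 Y0.0
; layer 4
G0 Z14.4
G0 X0.0 Y0.0
G1 X26.0 Y0.0
G1 X26.0 Y5.4
G1 X0.0 Y5.4
G1 X0.0 Y0.0
M2 ; end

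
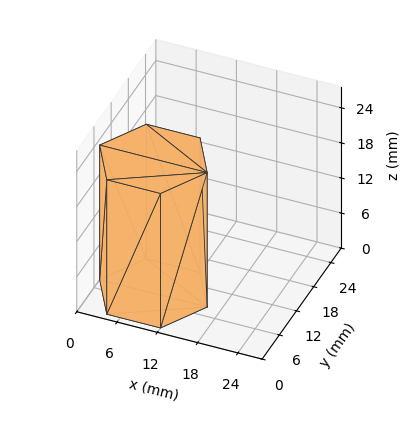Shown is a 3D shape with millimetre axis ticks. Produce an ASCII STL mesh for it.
Reading the render: the shape is a regular 6-sided prism (a cylinder approximated with 6 flat sides), circumscribed radius ≈ 8 mm, height ≈ 23 mm (dimensions read to the nearest mm from the axis ticks). For the STL, each face is triangulated and given an outward normal.

solid part
  facet normal 0.0000 0.0000 -1.0000
    outer loop
      vertex 4.0 14.9 0.0
      vertex 12.0 14.9 0.0
      vertex 16.0 8.0 0.0
    endloop
  endfacet
  facet normal 0.0000 0.0000 -1.0000
    outer loop
      vertex 0.0 8.0 0.0
      vertex 4.0 14.9 0.0
      vertex 16.0 8.0 0.0
    endloop
  endfacet
  facet normal 0.0000 0.0000 -1.0000
    outer loop
      vertex 4.0 1.1 0.0
      vertex 0.0 8.0 0.0
      vertex 16.0 8.0 0.0
    endloop
  endfacet
  facet normal 0.0000 0.0000 -1.0000
    outer loop
      vertex 12.0 1.1 0.0
      vertex 4.0 1.1 0.0
      vertex 16.0 8.0 0.0
    endloop
  endfacet
  facet normal 0.0000 0.0000 1.0000
    outer loop
      vertex 16.0 8.0 23.0
      vertex 12.0 14.9 23.0
      vertex 4.0 14.9 23.0
    endloop
  endfacet
  facet normal 0.0000 0.0000 1.0000
    outer loop
      vertex 16.0 8.0 23.0
      vertex 4.0 14.9 23.0
      vertex 0.0 8.0 23.0
    endloop
  endfacet
  facet normal 0.0000 0.0000 1.0000
    outer loop
      vertex 16.0 8.0 23.0
      vertex 0.0 8.0 23.0
      vertex 4.0 1.1 23.0
    endloop
  endfacet
  facet normal 0.0000 0.0000 1.0000
    outer loop
      vertex 16.0 8.0 23.0
      vertex 4.0 1.1 23.0
      vertex 12.0 1.1 23.0
    endloop
  endfacet
  facet normal 0.8651 0.5015 0.0000
    outer loop
      vertex 16.0 8.0 0.0
      vertex 12.0 14.9 0.0
      vertex 12.0 14.9 23.0
    endloop
  endfacet
  facet normal 0.8651 0.5015 0.0000
    outer loop
      vertex 16.0 8.0 0.0
      vertex 12.0 14.9 23.0
      vertex 16.0 8.0 23.0
    endloop
  endfacet
  facet normal 0.0000 1.0000 0.0000
    outer loop
      vertex 12.0 14.9 0.0
      vertex 4.0 14.9 0.0
      vertex 4.0 14.9 23.0
    endloop
  endfacet
  facet normal 0.0000 1.0000 0.0000
    outer loop
      vertex 12.0 14.9 0.0
      vertex 4.0 14.9 23.0
      vertex 12.0 14.9 23.0
    endloop
  endfacet
  facet normal -0.8651 0.5015 0.0000
    outer loop
      vertex 4.0 14.9 0.0
      vertex 0.0 8.0 0.0
      vertex 0.0 8.0 23.0
    endloop
  endfacet
  facet normal -0.8651 0.5015 0.0000
    outer loop
      vertex 4.0 14.9 0.0
      vertex 0.0 8.0 23.0
      vertex 4.0 14.9 23.0
    endloop
  endfacet
  facet normal -0.8651 -0.5015 0.0000
    outer loop
      vertex 0.0 8.0 0.0
      vertex 4.0 1.1 0.0
      vertex 4.0 1.1 23.0
    endloop
  endfacet
  facet normal -0.8651 -0.5015 0.0000
    outer loop
      vertex 0.0 8.0 0.0
      vertex 4.0 1.1 23.0
      vertex 0.0 8.0 23.0
    endloop
  endfacet
  facet normal 0.0000 -1.0000 0.0000
    outer loop
      vertex 4.0 1.1 0.0
      vertex 12.0 1.1 0.0
      vertex 12.0 1.1 23.0
    endloop
  endfacet
  facet normal 0.0000 -1.0000 0.0000
    outer loop
      vertex 4.0 1.1 0.0
      vertex 12.0 1.1 23.0
      vertex 4.0 1.1 23.0
    endloop
  endfacet
  facet normal 0.8651 -0.5015 0.0000
    outer loop
      vertex 12.0 1.1 0.0
      vertex 16.0 8.0 0.0
      vertex 16.0 8.0 23.0
    endloop
  endfacet
  facet normal 0.8651 -0.5015 0.0000
    outer loop
      vertex 12.0 1.1 0.0
      vertex 16.0 8.0 23.0
      vertex 12.0 1.1 23.0
    endloop
  endfacet
endsolid part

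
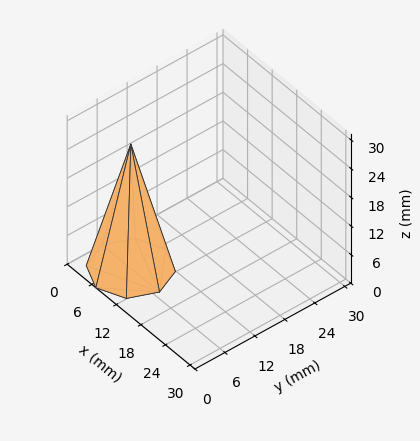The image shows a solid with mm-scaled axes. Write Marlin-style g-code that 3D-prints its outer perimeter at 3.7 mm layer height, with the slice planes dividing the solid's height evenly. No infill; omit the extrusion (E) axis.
Reading the render: the shape is a regular 8-sided pyramid, base circumscribed radius ≈ 7 mm, apex at z ≈ 26 mm (dimensions read to the nearest mm from the axis ticks). For the g-code, the solid's height is divided into equal slices at the stated Δz and each level perimeter traced with G1 moves after a G0 lift.

; perimeter-only toolpath
G21 ; units = mm
G90 ; absolute positioning
G28 ; home
; layer 1
G0 Z3.7
G0 X13.0 Y7.0
G1 X11.2 Y11.2
G1 X7.0 Y13.0
G1 X2.8 Y11.2
G1 X1.0 Y7.0
G1 X2.8 Y2.8
G1 X7.0 Y1.0
G1 X11.2 Y2.8
G1 X13.0 Y7.0
; layer 2
G0 Z7.4
G0 X12.0 Y7.0
G1 X10.5 Y10.5
G1 X7.0 Y12.0
G1 X3.5 Y10.5
G1 X2.0 Y7.0
G1 X3.5 Y3.5
G1 X7.0 Y2.0
G1 X10.5 Y3.5
G1 X12.0 Y7.0
; layer 3
G0 Z11.1
G0 X11.0 Y7.0
G1 X9.8 Y9.8
G1 X7.0 Y11.0
G1 X4.2 Y9.8
G1 X3.0 Y7.0
G1 X4.2 Y4.2
G1 X7.0 Y3.0
G1 X9.8 Y4.2
G1 X11.0 Y7.0
; layer 4
G0 Z14.9
G0 X10.0 Y7.0
G1 X9.1 Y9.1
G1 X7.0 Y10.0
G1 X4.9 Y9.1
G1 X4.0 Y7.0
G1 X4.9 Y4.9
G1 X7.0 Y4.0
G1 X9.1 Y4.9
G1 X10.0 Y7.0
; layer 5
G0 Z18.6
G0 X9.0 Y7.0
G1 X8.4 Y8.4
G1 X7.0 Y9.0
G1 X5.6 Y8.4
G1 X5.0 Y7.0
G1 X5.6 Y5.6
G1 X7.0 Y5.0
G1 X8.4 Y5.6
G1 X9.0 Y7.0
; layer 6
G0 Z22.3
G0 X8.0 Y7.0
G1 X7.7 Y7.7
G1 X7.0 Y8.0
G1 X6.3 Y7.7
G1 X6.0 Y7.0
G1 X6.3 Y6.3
G1 X7.0 Y6.0
G1 X7.7 Y6.3
G1 X8.0 Y7.0
M2 ; end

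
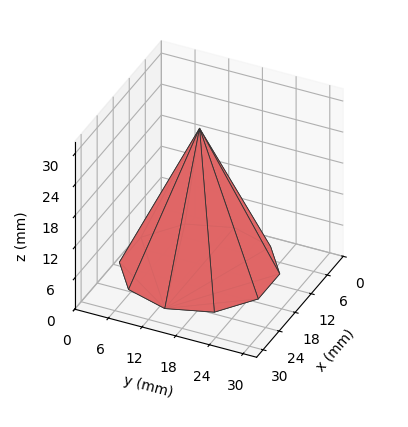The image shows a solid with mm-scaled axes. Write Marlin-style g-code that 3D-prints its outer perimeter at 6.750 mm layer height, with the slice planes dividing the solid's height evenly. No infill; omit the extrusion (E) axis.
Reading the render: the shape is a regular 10-sided pyramid, base circumscribed radius ≈ 13 mm, apex at z ≈ 27 mm (dimensions read to the nearest mm from the axis ticks). For the g-code, the solid's height is divided into equal slices at the stated Δz and each level perimeter traced with G1 moves after a G0 lift.

; perimeter-only toolpath
G21 ; units = mm
G90 ; absolute positioning
G28 ; home
; layer 1
G0 Z6.750
G0 X22.750 Y13.000
G1 X20.888 Y18.731
G1 X16.013 Y22.273
G1 X9.987 Y22.273
G1 X5.112 Y18.731
G1 X3.250 Y13.000
G1 X5.112 Y7.269
G1 X9.987 Y3.727
G1 X16.013 Y3.727
G1 X20.888 Y7.269
G1 X22.750 Y13.000
; layer 2
G0 Z13.500
G0 X19.500 Y13.000
G1 X18.258 Y16.820
G1 X15.008 Y19.182
G1 X10.992 Y19.182
G1 X7.742 Y16.820
G1 X6.500 Y13.000
G1 X7.742 Y9.180
G1 X10.992 Y6.818
G1 X15.008 Y6.818
G1 X18.258 Y9.180
G1 X19.500 Y13.000
; layer 3
G0 Z20.250
G0 X16.250 Y13.000
G1 X15.629 Y14.910
G1 X14.004 Y16.091
G1 X11.996 Y16.091
G1 X10.371 Y14.910
G1 X9.750 Y13.000
G1 X10.371 Y11.090
G1 X11.996 Y9.909
G1 X14.004 Y9.909
G1 X15.629 Y11.090
G1 X16.250 Y13.000
M2 ; end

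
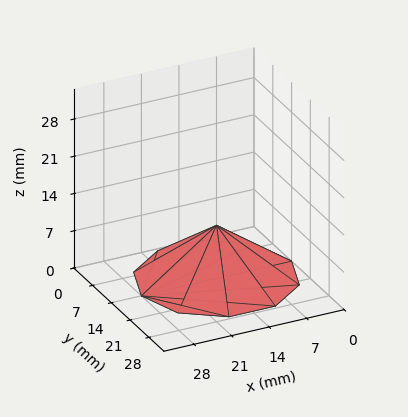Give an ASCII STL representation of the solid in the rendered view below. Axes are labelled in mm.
Reading the render: the shape is a regular 10-sided pyramid, base circumscribed radius ≈ 14 mm, apex at z ≈ 10 mm (dimensions read to the nearest mm from the axis ticks). For the STL, each face is triangulated and given an outward normal.

solid part
  facet normal 0.0000 0.0000 -1.0000
    outer loop
      vertex 18.33 27.31 0.00
      vertex 25.33 22.23 0.00
      vertex 28.00 14.00 0.00
    endloop
  endfacet
  facet normal 0.0000 0.0000 -1.0000
    outer loop
      vertex 9.67 27.31 0.00
      vertex 18.33 27.31 0.00
      vertex 28.00 14.00 0.00
    endloop
  endfacet
  facet normal 0.0000 0.0000 -1.0000
    outer loop
      vertex 2.67 22.23 0.00
      vertex 9.67 27.31 0.00
      vertex 28.00 14.00 0.00
    endloop
  endfacet
  facet normal 0.0000 0.0000 -1.0000
    outer loop
      vertex 0.00 14.00 0.00
      vertex 2.67 22.23 0.00
      vertex 28.00 14.00 0.00
    endloop
  endfacet
  facet normal 0.0000 0.0000 -1.0000
    outer loop
      vertex 2.67 5.77 0.00
      vertex 0.00 14.00 0.00
      vertex 28.00 14.00 0.00
    endloop
  endfacet
  facet normal 0.0000 0.0000 -1.0000
    outer loop
      vertex 9.67 0.69 0.00
      vertex 2.67 5.77 0.00
      vertex 28.00 14.00 0.00
    endloop
  endfacet
  facet normal 0.0000 0.0000 -1.0000
    outer loop
      vertex 18.33 0.69 0.00
      vertex 9.67 0.69 0.00
      vertex 28.00 14.00 0.00
    endloop
  endfacet
  facet normal 0.0000 0.0000 -1.0000
    outer loop
      vertex 25.33 5.77 0.00
      vertex 18.33 0.69 0.00
      vertex 28.00 14.00 0.00
    endloop
  endfacet
  facet normal 0.5712 0.1853 0.7996
    outer loop
      vertex 28.00 14.00 0.00
      vertex 25.33 22.23 0.00
      vertex 14.00 14.00 10.00
    endloop
  endfacet
  facet normal 0.3527 0.4860 0.7996
    outer loop
      vertex 25.33 22.23 0.00
      vertex 18.33 27.31 0.00
      vertex 14.00 14.00 10.00
    endloop
  endfacet
  facet normal 0.0000 0.6007 0.7995
    outer loop
      vertex 18.33 27.31 0.00
      vertex 9.67 27.31 0.00
      vertex 14.00 14.00 10.00
    endloop
  endfacet
  facet normal -0.3527 0.4860 0.7996
    outer loop
      vertex 9.67 27.31 0.00
      vertex 2.67 22.23 0.00
      vertex 14.00 14.00 10.00
    endloop
  endfacet
  facet normal -0.5712 0.1853 0.7996
    outer loop
      vertex 2.67 22.23 0.00
      vertex 0.00 14.00 0.00
      vertex 14.00 14.00 10.00
    endloop
  endfacet
  facet normal -0.5712 -0.1853 0.7996
    outer loop
      vertex 0.00 14.00 0.00
      vertex 2.67 5.77 0.00
      vertex 14.00 14.00 10.00
    endloop
  endfacet
  facet normal -0.3527 -0.4860 0.7996
    outer loop
      vertex 2.67 5.77 0.00
      vertex 9.67 0.69 0.00
      vertex 14.00 14.00 10.00
    endloop
  endfacet
  facet normal 0.0000 -0.6007 0.7995
    outer loop
      vertex 9.67 0.69 0.00
      vertex 18.33 0.69 0.00
      vertex 14.00 14.00 10.00
    endloop
  endfacet
  facet normal 0.3527 -0.4860 0.7996
    outer loop
      vertex 18.33 0.69 0.00
      vertex 25.33 5.77 0.00
      vertex 14.00 14.00 10.00
    endloop
  endfacet
  facet normal 0.5712 -0.1853 0.7996
    outer loop
      vertex 25.33 5.77 0.00
      vertex 28.00 14.00 0.00
      vertex 14.00 14.00 10.00
    endloop
  endfacet
endsolid part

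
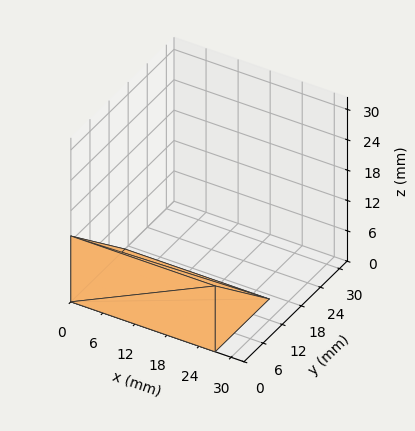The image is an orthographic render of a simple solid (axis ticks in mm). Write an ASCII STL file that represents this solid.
Reading the render: the shape is a wedge (ramp): 27 × 17 mm base, rising to 13 mm along the y=0 edge and sloping linearly to z=0 at y=17 (dimensions read to the nearest mm from the axis ticks). For the STL, each face is triangulated and given an outward normal.

solid part
  facet normal 0.0000 0.0000 -1.0000
    outer loop
      vertex 27.0 17.0 0.0
      vertex 27.0 0.0 0.0
      vertex 0.0 0.0 0.0
    endloop
  endfacet
  facet normal 0.0000 0.0000 -1.0000
    outer loop
      vertex 0.0 17.0 0.0
      vertex 27.0 17.0 0.0
      vertex 0.0 0.0 0.0
    endloop
  endfacet
  facet normal 0.0000 -1.0000 0.0000
    outer loop
      vertex 0.0 0.0 0.0
      vertex 27.0 0.0 0.0
      vertex 27.0 0.0 13.0
    endloop
  endfacet
  facet normal 0.0000 -1.0000 0.0000
    outer loop
      vertex 0.0 0.0 0.0
      vertex 27.0 0.0 13.0
      vertex 0.0 0.0 13.0
    endloop
  endfacet
  facet normal 0.0000 0.6075 0.7944
    outer loop
      vertex 0.0 0.0 13.0
      vertex 27.0 0.0 13.0
      vertex 27.0 17.0 0.0
    endloop
  endfacet
  facet normal 0.0000 0.6075 0.7944
    outer loop
      vertex 0.0 0.0 13.0
      vertex 27.0 17.0 0.0
      vertex 0.0 17.0 0.0
    endloop
  endfacet
  facet normal -1.0000 0.0000 0.0000
    outer loop
      vertex 0.0 0.0 13.0
      vertex 0.0 17.0 0.0
      vertex 0.0 0.0 0.0
    endloop
  endfacet
  facet normal 1.0000 0.0000 0.0000
    outer loop
      vertex 27.0 0.0 0.0
      vertex 27.0 17.0 0.0
      vertex 27.0 0.0 13.0
    endloop
  endfacet
endsolid part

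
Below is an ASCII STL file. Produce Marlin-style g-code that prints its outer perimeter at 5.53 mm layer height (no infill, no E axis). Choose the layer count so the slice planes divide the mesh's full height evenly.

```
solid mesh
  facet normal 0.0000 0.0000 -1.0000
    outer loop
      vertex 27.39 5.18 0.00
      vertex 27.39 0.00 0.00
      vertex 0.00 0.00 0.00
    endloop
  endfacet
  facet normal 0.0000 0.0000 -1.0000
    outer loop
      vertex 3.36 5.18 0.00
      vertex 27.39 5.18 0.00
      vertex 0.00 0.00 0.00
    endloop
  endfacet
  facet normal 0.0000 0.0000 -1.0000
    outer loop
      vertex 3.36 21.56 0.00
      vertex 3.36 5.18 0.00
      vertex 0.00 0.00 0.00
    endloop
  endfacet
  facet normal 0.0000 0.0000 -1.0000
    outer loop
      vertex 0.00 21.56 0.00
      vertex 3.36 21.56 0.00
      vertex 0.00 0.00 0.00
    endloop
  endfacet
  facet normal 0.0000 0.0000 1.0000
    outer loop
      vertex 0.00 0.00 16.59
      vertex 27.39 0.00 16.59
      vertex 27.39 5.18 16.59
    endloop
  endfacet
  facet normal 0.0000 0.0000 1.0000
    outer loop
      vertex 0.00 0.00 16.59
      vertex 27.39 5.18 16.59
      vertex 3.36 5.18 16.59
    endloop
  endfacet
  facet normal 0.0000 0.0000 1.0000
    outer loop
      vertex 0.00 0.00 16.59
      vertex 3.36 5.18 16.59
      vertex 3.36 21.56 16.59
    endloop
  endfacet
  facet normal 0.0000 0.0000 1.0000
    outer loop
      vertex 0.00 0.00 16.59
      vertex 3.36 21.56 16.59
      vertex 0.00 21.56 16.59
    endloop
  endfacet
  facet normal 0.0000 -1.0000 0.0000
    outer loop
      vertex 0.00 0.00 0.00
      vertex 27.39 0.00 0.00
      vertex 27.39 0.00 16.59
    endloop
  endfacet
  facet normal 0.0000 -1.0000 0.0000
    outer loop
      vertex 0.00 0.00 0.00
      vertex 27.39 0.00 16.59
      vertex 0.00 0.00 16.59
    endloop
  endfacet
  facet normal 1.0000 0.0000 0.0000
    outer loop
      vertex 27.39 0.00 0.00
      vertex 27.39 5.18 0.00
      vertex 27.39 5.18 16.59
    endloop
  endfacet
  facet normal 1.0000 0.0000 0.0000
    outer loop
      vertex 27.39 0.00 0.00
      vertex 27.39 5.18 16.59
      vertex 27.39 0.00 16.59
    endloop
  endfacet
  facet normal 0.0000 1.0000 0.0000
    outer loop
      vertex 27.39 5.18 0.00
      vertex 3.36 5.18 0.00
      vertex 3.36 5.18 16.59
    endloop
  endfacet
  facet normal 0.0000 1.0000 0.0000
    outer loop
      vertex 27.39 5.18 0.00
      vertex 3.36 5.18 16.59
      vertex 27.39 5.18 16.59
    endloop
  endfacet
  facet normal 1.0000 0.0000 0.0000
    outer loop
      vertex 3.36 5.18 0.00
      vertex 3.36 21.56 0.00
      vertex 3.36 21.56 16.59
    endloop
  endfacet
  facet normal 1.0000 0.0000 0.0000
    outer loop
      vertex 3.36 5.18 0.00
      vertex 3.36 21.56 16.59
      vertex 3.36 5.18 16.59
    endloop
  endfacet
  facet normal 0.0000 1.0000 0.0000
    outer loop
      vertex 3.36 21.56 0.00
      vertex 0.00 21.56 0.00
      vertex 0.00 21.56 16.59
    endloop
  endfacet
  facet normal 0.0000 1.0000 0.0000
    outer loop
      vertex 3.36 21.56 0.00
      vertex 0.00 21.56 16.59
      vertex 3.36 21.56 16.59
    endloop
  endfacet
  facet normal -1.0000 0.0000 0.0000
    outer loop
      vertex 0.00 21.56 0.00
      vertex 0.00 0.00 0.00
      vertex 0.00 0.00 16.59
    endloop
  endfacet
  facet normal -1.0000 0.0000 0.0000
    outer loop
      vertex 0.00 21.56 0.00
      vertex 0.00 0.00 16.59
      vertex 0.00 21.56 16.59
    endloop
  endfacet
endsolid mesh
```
; perimeter-only toolpath
G21 ; units = mm
G90 ; absolute positioning
G28 ; home
; layer 1
G0 Z5.53
G0 X0.00 Y0.00
G1 X27.39 Y0.00
G1 X27.39 Y5.18
G1 X3.36 Y5.18
G1 X3.36 Y21.56
G1 X0.00 Y21.56
G1 X0.00 Y0.00
; layer 2
G0 Z11.06
G0 X0.00 Y0.00
G1 X27.39 Y0.00
G1 X27.39 Y5.18
G1 X3.36 Y5.18
G1 X3.36 Y21.56
G1 X0.00 Y21.56
G1 X0.00 Y0.00
; layer 3
G0 Z16.59
G0 X0.00 Y0.00
G1 X27.39 Y0.00
G1 X27.39 Y5.18
G1 X3.36 Y5.18
G1 X3.36 Y21.56
G1 X0.00 Y21.56
G1 X0.00 Y0.00
M2 ; end

The solid is an L-shaped prism: outer 27.4 × 21.6 mm, arm thicknesses ≈ 5.18 mm (horizontal) and 3.36 mm (vertical), extruded 16.6 mm in z. Slicing at Δz = 5.53 mm — 3 equal slices spanning the solid's height, so layer i sits at z = i·h/3 — gives 3 non-empty perimeters. Each is a 6-segment closed polygon; G0 lifts to the layer z and rapids to the start vertex, then G1 traces the edges.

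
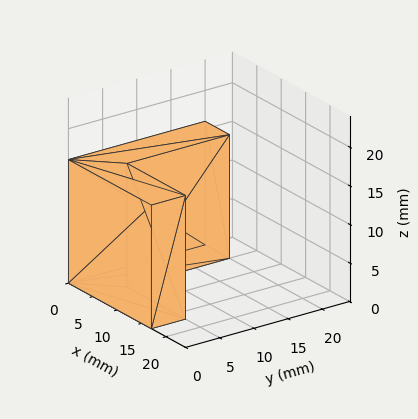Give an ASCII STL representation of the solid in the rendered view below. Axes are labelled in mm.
Reading the render: the shape is an L-shaped prism: outer 17 × 20 mm, arm thicknesses ≈ 5 mm (horizontal) and 5 mm (vertical), extruded 16 mm in z (dimensions read to the nearest mm from the axis ticks). For the STL, each face is triangulated and given an outward normal.

solid part
  facet normal 0.0000 0.0000 -1.0000
    outer loop
      vertex 17.000 5.000 0.000
      vertex 17.000 0.000 0.000
      vertex 0.000 0.000 0.000
    endloop
  endfacet
  facet normal 0.0000 0.0000 -1.0000
    outer loop
      vertex 5.000 5.000 0.000
      vertex 17.000 5.000 0.000
      vertex 0.000 0.000 0.000
    endloop
  endfacet
  facet normal 0.0000 0.0000 -1.0000
    outer loop
      vertex 5.000 20.000 0.000
      vertex 5.000 5.000 0.000
      vertex 0.000 0.000 0.000
    endloop
  endfacet
  facet normal 0.0000 0.0000 -1.0000
    outer loop
      vertex 0.000 20.000 0.000
      vertex 5.000 20.000 0.000
      vertex 0.000 0.000 0.000
    endloop
  endfacet
  facet normal 0.0000 0.0000 1.0000
    outer loop
      vertex 0.000 0.000 16.000
      vertex 17.000 0.000 16.000
      vertex 17.000 5.000 16.000
    endloop
  endfacet
  facet normal 0.0000 0.0000 1.0000
    outer loop
      vertex 0.000 0.000 16.000
      vertex 17.000 5.000 16.000
      vertex 5.000 5.000 16.000
    endloop
  endfacet
  facet normal 0.0000 0.0000 1.0000
    outer loop
      vertex 0.000 0.000 16.000
      vertex 5.000 5.000 16.000
      vertex 5.000 20.000 16.000
    endloop
  endfacet
  facet normal 0.0000 0.0000 1.0000
    outer loop
      vertex 0.000 0.000 16.000
      vertex 5.000 20.000 16.000
      vertex 0.000 20.000 16.000
    endloop
  endfacet
  facet normal 0.0000 -1.0000 0.0000
    outer loop
      vertex 0.000 0.000 0.000
      vertex 17.000 0.000 0.000
      vertex 17.000 0.000 16.000
    endloop
  endfacet
  facet normal 0.0000 -1.0000 0.0000
    outer loop
      vertex 0.000 0.000 0.000
      vertex 17.000 0.000 16.000
      vertex 0.000 0.000 16.000
    endloop
  endfacet
  facet normal 1.0000 0.0000 0.0000
    outer loop
      vertex 17.000 0.000 0.000
      vertex 17.000 5.000 0.000
      vertex 17.000 5.000 16.000
    endloop
  endfacet
  facet normal 1.0000 0.0000 0.0000
    outer loop
      vertex 17.000 0.000 0.000
      vertex 17.000 5.000 16.000
      vertex 17.000 0.000 16.000
    endloop
  endfacet
  facet normal 0.0000 1.0000 0.0000
    outer loop
      vertex 17.000 5.000 0.000
      vertex 5.000 5.000 0.000
      vertex 5.000 5.000 16.000
    endloop
  endfacet
  facet normal 0.0000 1.0000 0.0000
    outer loop
      vertex 17.000 5.000 0.000
      vertex 5.000 5.000 16.000
      vertex 17.000 5.000 16.000
    endloop
  endfacet
  facet normal 1.0000 0.0000 0.0000
    outer loop
      vertex 5.000 5.000 0.000
      vertex 5.000 20.000 0.000
      vertex 5.000 20.000 16.000
    endloop
  endfacet
  facet normal 1.0000 0.0000 0.0000
    outer loop
      vertex 5.000 5.000 0.000
      vertex 5.000 20.000 16.000
      vertex 5.000 5.000 16.000
    endloop
  endfacet
  facet normal 0.0000 1.0000 0.0000
    outer loop
      vertex 5.000 20.000 0.000
      vertex 0.000 20.000 0.000
      vertex 0.000 20.000 16.000
    endloop
  endfacet
  facet normal 0.0000 1.0000 0.0000
    outer loop
      vertex 5.000 20.000 0.000
      vertex 0.000 20.000 16.000
      vertex 5.000 20.000 16.000
    endloop
  endfacet
  facet normal -1.0000 0.0000 0.0000
    outer loop
      vertex 0.000 20.000 0.000
      vertex 0.000 0.000 0.000
      vertex 0.000 0.000 16.000
    endloop
  endfacet
  facet normal -1.0000 0.0000 0.0000
    outer loop
      vertex 0.000 20.000 0.000
      vertex 0.000 0.000 16.000
      vertex 0.000 20.000 16.000
    endloop
  endfacet
endsolid part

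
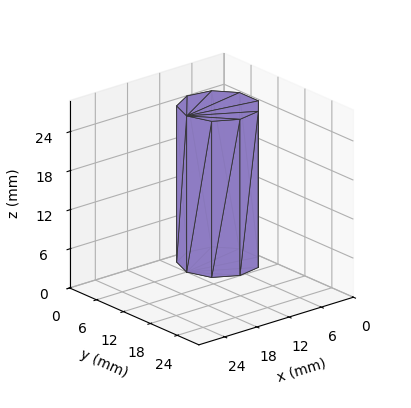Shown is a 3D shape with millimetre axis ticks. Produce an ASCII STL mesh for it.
Reading the render: the shape is a regular 9-sided prism (a cylinder approximated with 9 flat sides), circumscribed radius ≈ 6 mm, height ≈ 24 mm (dimensions read to the nearest mm from the axis ticks). For the STL, each face is triangulated and given an outward normal.

solid part
  facet normal 0.0000 0.0000 -1.0000
    outer loop
      vertex 7.0 11.9 0.0
      vertex 10.6 9.9 0.0
      vertex 12.0 6.0 0.0
    endloop
  endfacet
  facet normal 0.0000 0.0000 -1.0000
    outer loop
      vertex 3.0 11.2 0.0
      vertex 7.0 11.9 0.0
      vertex 12.0 6.0 0.0
    endloop
  endfacet
  facet normal 0.0000 0.0000 -1.0000
    outer loop
      vertex 0.4 8.1 0.0
      vertex 3.0 11.2 0.0
      vertex 12.0 6.0 0.0
    endloop
  endfacet
  facet normal 0.0000 0.0000 -1.0000
    outer loop
      vertex 0.4 3.9 0.0
      vertex 0.4 8.1 0.0
      vertex 12.0 6.0 0.0
    endloop
  endfacet
  facet normal 0.0000 0.0000 -1.0000
    outer loop
      vertex 3.0 0.8 0.0
      vertex 0.4 3.9 0.0
      vertex 12.0 6.0 0.0
    endloop
  endfacet
  facet normal 0.0000 0.0000 -1.0000
    outer loop
      vertex 7.0 0.1 0.0
      vertex 3.0 0.8 0.0
      vertex 12.0 6.0 0.0
    endloop
  endfacet
  facet normal 0.0000 0.0000 -1.0000
    outer loop
      vertex 10.6 2.1 0.0
      vertex 7.0 0.1 0.0
      vertex 12.0 6.0 0.0
    endloop
  endfacet
  facet normal 0.0000 0.0000 1.0000
    outer loop
      vertex 12.0 6.0 24.0
      vertex 10.6 9.9 24.0
      vertex 7.0 11.9 24.0
    endloop
  endfacet
  facet normal 0.0000 0.0000 1.0000
    outer loop
      vertex 12.0 6.0 24.0
      vertex 7.0 11.9 24.0
      vertex 3.0 11.2 24.0
    endloop
  endfacet
  facet normal 0.0000 0.0000 1.0000
    outer loop
      vertex 12.0 6.0 24.0
      vertex 3.0 11.2 24.0
      vertex 0.4 8.1 24.0
    endloop
  endfacet
  facet normal 0.0000 0.0000 1.0000
    outer loop
      vertex 12.0 6.0 24.0
      vertex 0.4 8.1 24.0
      vertex 0.4 3.9 24.0
    endloop
  endfacet
  facet normal 0.0000 0.0000 1.0000
    outer loop
      vertex 12.0 6.0 24.0
      vertex 0.4 3.9 24.0
      vertex 3.0 0.8 24.0
    endloop
  endfacet
  facet normal 0.0000 0.0000 1.0000
    outer loop
      vertex 12.0 6.0 24.0
      vertex 3.0 0.8 24.0
      vertex 7.0 0.1 24.0
    endloop
  endfacet
  facet normal 0.0000 0.0000 1.0000
    outer loop
      vertex 12.0 6.0 24.0
      vertex 7.0 0.1 24.0
      vertex 10.6 2.1 24.0
    endloop
  endfacet
  facet normal 0.9412 0.3379 0.0000
    outer loop
      vertex 12.0 6.0 0.0
      vertex 10.6 9.9 0.0
      vertex 10.6 9.9 24.0
    endloop
  endfacet
  facet normal 0.9412 0.3379 0.0000
    outer loop
      vertex 12.0 6.0 0.0
      vertex 10.6 9.9 24.0
      vertex 12.0 6.0 24.0
    endloop
  endfacet
  facet normal 0.4856 0.8742 0.0000
    outer loop
      vertex 10.6 9.9 0.0
      vertex 7.0 11.9 0.0
      vertex 7.0 11.9 24.0
    endloop
  endfacet
  facet normal 0.4856 0.8742 0.0000
    outer loop
      vertex 10.6 9.9 0.0
      vertex 7.0 11.9 24.0
      vertex 10.6 9.9 24.0
    endloop
  endfacet
  facet normal -0.1724 0.9850 0.0000
    outer loop
      vertex 7.0 11.9 0.0
      vertex 3.0 11.2 0.0
      vertex 3.0 11.2 24.0
    endloop
  endfacet
  facet normal -0.1724 0.9850 0.0000
    outer loop
      vertex 7.0 11.9 0.0
      vertex 3.0 11.2 24.0
      vertex 7.0 11.9 24.0
    endloop
  endfacet
  facet normal -0.7662 0.6426 0.0000
    outer loop
      vertex 3.0 11.2 0.0
      vertex 0.4 8.1 0.0
      vertex 0.4 8.1 24.0
    endloop
  endfacet
  facet normal -0.7662 0.6426 0.0000
    outer loop
      vertex 3.0 11.2 0.0
      vertex 0.4 8.1 24.0
      vertex 3.0 11.2 24.0
    endloop
  endfacet
  facet normal -1.0000 0.0000 0.0000
    outer loop
      vertex 0.4 8.1 0.0
      vertex 0.4 3.9 0.0
      vertex 0.4 3.9 24.0
    endloop
  endfacet
  facet normal -1.0000 0.0000 0.0000
    outer loop
      vertex 0.4 8.1 0.0
      vertex 0.4 3.9 24.0
      vertex 0.4 8.1 24.0
    endloop
  endfacet
  facet normal -0.7662 -0.6426 0.0000
    outer loop
      vertex 0.4 3.9 0.0
      vertex 3.0 0.8 0.0
      vertex 3.0 0.8 24.0
    endloop
  endfacet
  facet normal -0.7662 -0.6426 0.0000
    outer loop
      vertex 0.4 3.9 0.0
      vertex 3.0 0.8 24.0
      vertex 0.4 3.9 24.0
    endloop
  endfacet
  facet normal -0.1724 -0.9850 0.0000
    outer loop
      vertex 3.0 0.8 0.0
      vertex 7.0 0.1 0.0
      vertex 7.0 0.1 24.0
    endloop
  endfacet
  facet normal -0.1724 -0.9850 0.0000
    outer loop
      vertex 3.0 0.8 0.0
      vertex 7.0 0.1 24.0
      vertex 3.0 0.8 24.0
    endloop
  endfacet
  facet normal 0.4856 -0.8742 0.0000
    outer loop
      vertex 7.0 0.1 0.0
      vertex 10.6 2.1 0.0
      vertex 10.6 2.1 24.0
    endloop
  endfacet
  facet normal 0.4856 -0.8742 0.0000
    outer loop
      vertex 7.0 0.1 0.0
      vertex 10.6 2.1 24.0
      vertex 7.0 0.1 24.0
    endloop
  endfacet
  facet normal 0.9412 -0.3379 0.0000
    outer loop
      vertex 10.6 2.1 0.0
      vertex 12.0 6.0 0.0
      vertex 12.0 6.0 24.0
    endloop
  endfacet
  facet normal 0.9412 -0.3379 0.0000
    outer loop
      vertex 10.6 2.1 0.0
      vertex 12.0 6.0 24.0
      vertex 10.6 2.1 24.0
    endloop
  endfacet
endsolid part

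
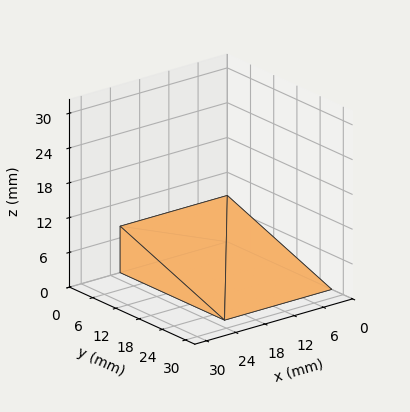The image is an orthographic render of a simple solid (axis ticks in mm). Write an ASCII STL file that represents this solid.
Reading the render: the shape is a wedge (ramp): 22 × 27 mm base, rising to 8 mm along the y=0 edge and sloping linearly to z=0 at y=27 (dimensions read to the nearest mm from the axis ticks). For the STL, each face is triangulated and given an outward normal.

solid part
  facet normal 0.0000 0.0000 -1.0000
    outer loop
      vertex 22.000 27.000 0.000
      vertex 22.000 0.000 0.000
      vertex 0.000 0.000 0.000
    endloop
  endfacet
  facet normal 0.0000 0.0000 -1.0000
    outer loop
      vertex 0.000 27.000 0.000
      vertex 22.000 27.000 0.000
      vertex 0.000 0.000 0.000
    endloop
  endfacet
  facet normal 0.0000 -1.0000 0.0000
    outer loop
      vertex 0.000 0.000 0.000
      vertex 22.000 0.000 0.000
      vertex 22.000 0.000 8.000
    endloop
  endfacet
  facet normal 0.0000 -1.0000 0.0000
    outer loop
      vertex 0.000 0.000 0.000
      vertex 22.000 0.000 8.000
      vertex 0.000 0.000 8.000
    endloop
  endfacet
  facet normal 0.0000 0.2841 0.9588
    outer loop
      vertex 0.000 0.000 8.000
      vertex 22.000 0.000 8.000
      vertex 22.000 27.000 0.000
    endloop
  endfacet
  facet normal 0.0000 0.2841 0.9588
    outer loop
      vertex 0.000 0.000 8.000
      vertex 22.000 27.000 0.000
      vertex 0.000 27.000 0.000
    endloop
  endfacet
  facet normal -1.0000 0.0000 0.0000
    outer loop
      vertex 0.000 0.000 8.000
      vertex 0.000 27.000 0.000
      vertex 0.000 0.000 0.000
    endloop
  endfacet
  facet normal 1.0000 0.0000 0.0000
    outer loop
      vertex 22.000 0.000 0.000
      vertex 22.000 27.000 0.000
      vertex 22.000 0.000 8.000
    endloop
  endfacet
endsolid part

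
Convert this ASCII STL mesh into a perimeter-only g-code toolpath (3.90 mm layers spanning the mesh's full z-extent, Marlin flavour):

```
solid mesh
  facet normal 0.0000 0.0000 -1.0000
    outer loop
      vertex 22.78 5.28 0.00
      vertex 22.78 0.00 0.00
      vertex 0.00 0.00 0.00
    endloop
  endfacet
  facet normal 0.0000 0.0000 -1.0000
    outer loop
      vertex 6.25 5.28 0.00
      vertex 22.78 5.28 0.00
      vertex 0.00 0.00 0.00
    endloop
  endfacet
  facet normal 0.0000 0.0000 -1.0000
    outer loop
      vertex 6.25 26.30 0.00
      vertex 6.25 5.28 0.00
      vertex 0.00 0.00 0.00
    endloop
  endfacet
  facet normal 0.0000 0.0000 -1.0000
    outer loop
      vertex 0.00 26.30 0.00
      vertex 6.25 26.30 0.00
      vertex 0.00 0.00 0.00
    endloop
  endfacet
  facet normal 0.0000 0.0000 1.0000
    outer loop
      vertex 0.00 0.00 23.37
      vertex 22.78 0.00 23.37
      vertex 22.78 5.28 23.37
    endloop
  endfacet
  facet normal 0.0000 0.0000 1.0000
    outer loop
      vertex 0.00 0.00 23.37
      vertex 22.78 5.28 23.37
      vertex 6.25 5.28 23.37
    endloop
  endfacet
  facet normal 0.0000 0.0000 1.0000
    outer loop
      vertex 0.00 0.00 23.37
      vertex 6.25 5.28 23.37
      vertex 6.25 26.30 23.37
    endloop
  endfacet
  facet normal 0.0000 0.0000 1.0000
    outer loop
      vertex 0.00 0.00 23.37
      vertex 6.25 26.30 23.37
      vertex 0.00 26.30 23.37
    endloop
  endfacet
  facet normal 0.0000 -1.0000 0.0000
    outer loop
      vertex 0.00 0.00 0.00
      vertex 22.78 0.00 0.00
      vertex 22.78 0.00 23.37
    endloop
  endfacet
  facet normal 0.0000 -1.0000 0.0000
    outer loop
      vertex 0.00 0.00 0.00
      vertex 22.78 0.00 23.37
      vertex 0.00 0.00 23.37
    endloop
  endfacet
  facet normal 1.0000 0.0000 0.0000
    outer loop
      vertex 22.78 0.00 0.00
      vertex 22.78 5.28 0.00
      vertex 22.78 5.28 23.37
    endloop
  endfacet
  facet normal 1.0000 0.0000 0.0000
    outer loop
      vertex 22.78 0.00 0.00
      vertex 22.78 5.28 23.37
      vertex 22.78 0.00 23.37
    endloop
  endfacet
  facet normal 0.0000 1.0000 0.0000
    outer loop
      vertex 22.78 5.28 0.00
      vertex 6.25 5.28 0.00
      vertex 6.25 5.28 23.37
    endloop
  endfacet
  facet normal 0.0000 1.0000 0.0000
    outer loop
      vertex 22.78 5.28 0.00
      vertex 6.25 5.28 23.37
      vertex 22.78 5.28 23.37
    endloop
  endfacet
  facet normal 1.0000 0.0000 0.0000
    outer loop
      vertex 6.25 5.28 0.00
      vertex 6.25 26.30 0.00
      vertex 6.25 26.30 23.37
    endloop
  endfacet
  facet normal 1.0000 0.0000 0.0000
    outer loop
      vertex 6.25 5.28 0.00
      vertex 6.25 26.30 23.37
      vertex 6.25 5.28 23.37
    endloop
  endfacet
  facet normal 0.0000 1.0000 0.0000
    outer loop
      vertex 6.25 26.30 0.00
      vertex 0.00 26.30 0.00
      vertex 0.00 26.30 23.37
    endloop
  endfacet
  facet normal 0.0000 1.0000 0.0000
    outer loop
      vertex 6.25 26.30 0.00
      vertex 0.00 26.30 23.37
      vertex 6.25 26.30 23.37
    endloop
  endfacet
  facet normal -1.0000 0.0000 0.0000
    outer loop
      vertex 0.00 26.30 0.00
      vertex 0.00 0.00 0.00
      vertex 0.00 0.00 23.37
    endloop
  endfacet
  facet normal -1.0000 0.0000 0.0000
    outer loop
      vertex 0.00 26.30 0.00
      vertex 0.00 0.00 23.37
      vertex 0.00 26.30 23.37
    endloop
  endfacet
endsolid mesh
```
; perimeter-only toolpath
G21 ; units = mm
G90 ; absolute positioning
G28 ; home
; layer 1
G0 Z3.90
G0 X0.00 Y0.00
G1 X22.78 Y0.00
G1 X22.78 Y5.28
G1 X6.25 Y5.28
G1 X6.25 Y26.30
G1 X0.00 Y26.30
G1 X0.00 Y0.00
; layer 2
G0 Z7.79
G0 X0.00 Y0.00
G1 X22.78 Y0.00
G1 X22.78 Y5.28
G1 X6.25 Y5.28
G1 X6.25 Y26.30
G1 X0.00 Y26.30
G1 X0.00 Y0.00
; layer 3
G0 Z11.69
G0 X0.00 Y0.00
G1 X22.78 Y0.00
G1 X22.78 Y5.28
G1 X6.25 Y5.28
G1 X6.25 Y26.30
G1 X0.00 Y26.30
G1 X0.00 Y0.00
; layer 4
G0 Z15.58
G0 X0.00 Y0.00
G1 X22.78 Y0.00
G1 X22.78 Y5.28
G1 X6.25 Y5.28
G1 X6.25 Y26.30
G1 X0.00 Y26.30
G1 X0.00 Y0.00
; layer 5
G0 Z19.48
G0 X0.00 Y0.00
G1 X22.78 Y0.00
G1 X22.78 Y5.28
G1 X6.25 Y5.28
G1 X6.25 Y26.30
G1 X0.00 Y26.30
G1 X0.00 Y0.00
; layer 6
G0 Z23.37
G0 X0.00 Y0.00
G1 X22.78 Y0.00
G1 X22.78 Y5.28
G1 X6.25 Y5.28
G1 X6.25 Y26.30
G1 X0.00 Y26.30
G1 X0.00 Y0.00
M2 ; end

The solid is an L-shaped prism: outer 22.8 × 26.3 mm, arm thicknesses ≈ 5.28 mm (horizontal) and 6.25 mm (vertical), extruded 23.4 mm in z. Slicing at Δz = 3.90 mm — 6 equal slices spanning the solid's height, so layer i sits at z = i·h/6 — gives 6 non-empty perimeters. Each is a 6-segment closed polygon; G0 lifts to the layer z and rapids to the start vertex, then G1 traces the edges.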